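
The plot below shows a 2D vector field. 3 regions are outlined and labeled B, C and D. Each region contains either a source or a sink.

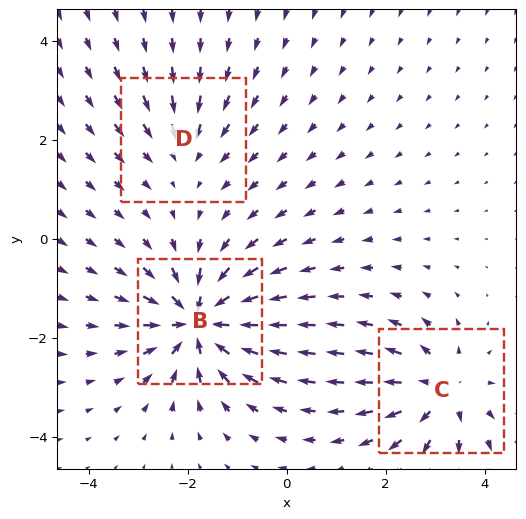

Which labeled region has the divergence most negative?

Divergence at each region's feature centre — B: about -5, C: about +4, D: about -2. Region B is most negative.

B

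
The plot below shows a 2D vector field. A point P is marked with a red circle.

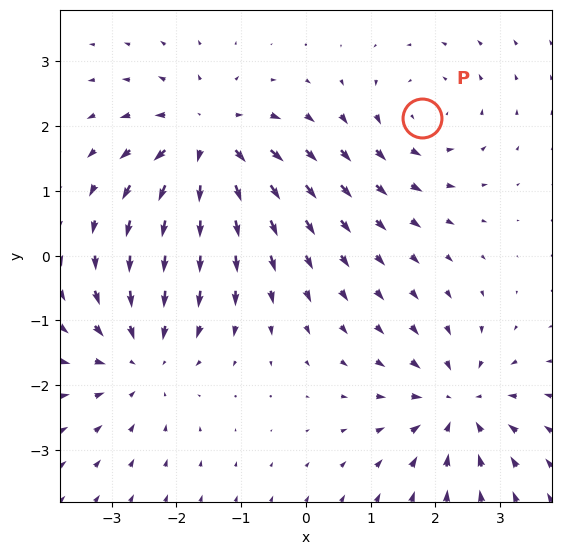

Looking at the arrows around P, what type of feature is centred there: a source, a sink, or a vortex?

At P (1.8, 2.1) the arrows circulate counterclockwise. Divergence ≈0, curl about +3 — near-zero divergence with nonzero curl is a vortex.

vortex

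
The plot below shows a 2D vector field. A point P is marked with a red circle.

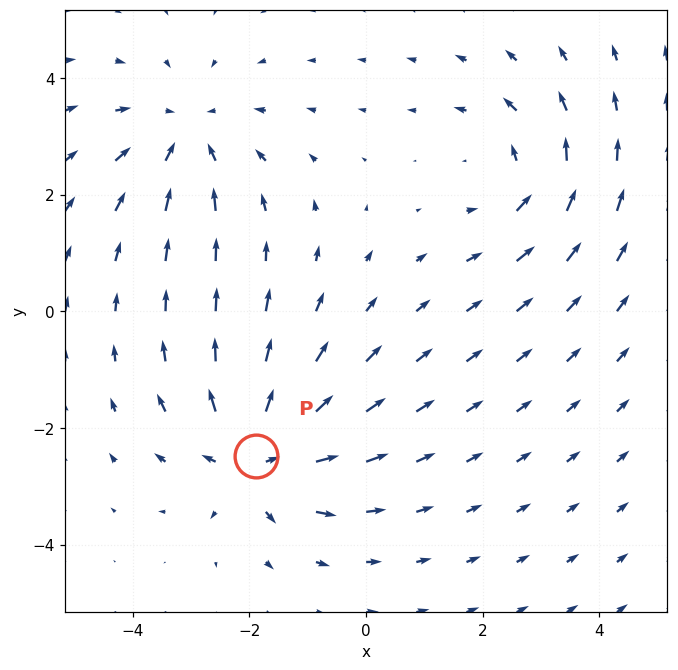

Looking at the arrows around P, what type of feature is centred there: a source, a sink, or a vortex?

source

At P (-1.9, -2.5) the arrows spread outward. Divergence about +6, curl ≈0 — positive divergence with near-zero curl is a source.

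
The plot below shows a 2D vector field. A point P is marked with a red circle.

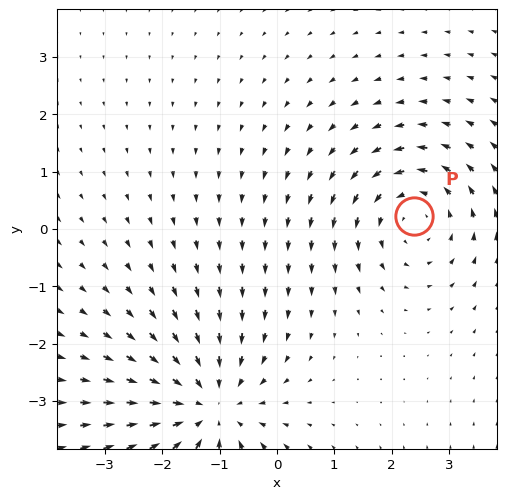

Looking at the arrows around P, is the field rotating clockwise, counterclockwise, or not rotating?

Near P at (2.4, 0.2) the arrows circulate counterclockwise. The curl (z-component) there is about +3; positive curl means counterclockwise rotation.

counterclockwise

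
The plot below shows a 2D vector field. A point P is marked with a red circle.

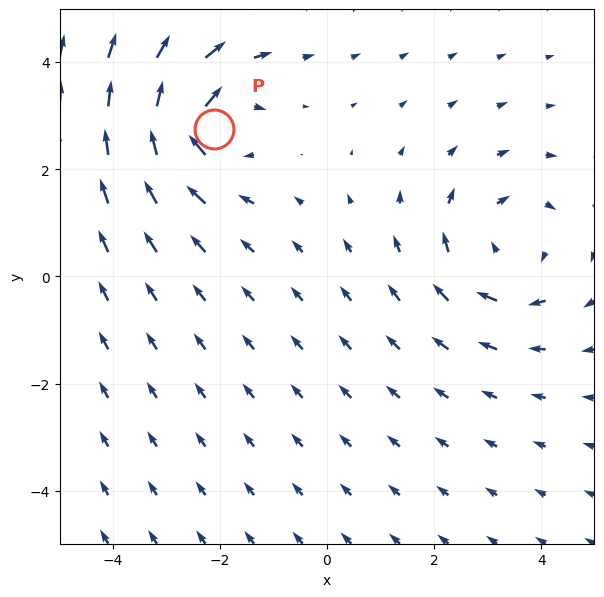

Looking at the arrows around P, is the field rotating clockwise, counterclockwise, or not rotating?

Near P at (-2.1, 2.8) the arrows circulate clockwise. The curl (z-component) there is about -6; negative curl means clockwise rotation.

clockwise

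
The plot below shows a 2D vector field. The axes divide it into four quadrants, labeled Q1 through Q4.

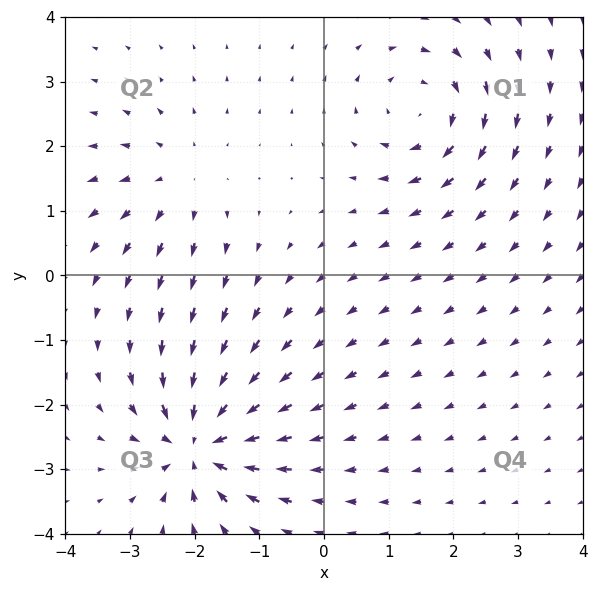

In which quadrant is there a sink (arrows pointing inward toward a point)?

The sink sits at approximately (-1.9, -2.6), which lies in quadrant Q3. The divergence there is about -7, negative as expected for a sink.

Q3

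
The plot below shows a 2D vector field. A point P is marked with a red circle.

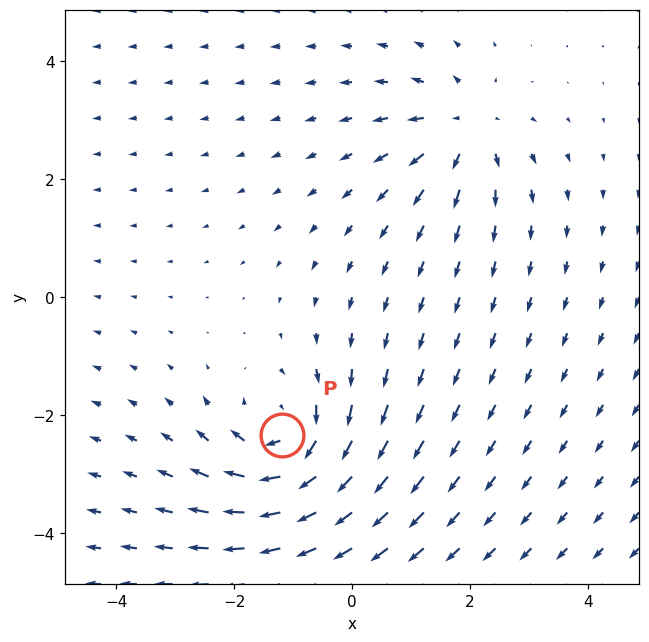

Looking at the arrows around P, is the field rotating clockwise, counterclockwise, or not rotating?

clockwise

Near P at (-1.2, -2.3) the arrows circulate clockwise. The curl (z-component) there is about -5; negative curl means clockwise rotation.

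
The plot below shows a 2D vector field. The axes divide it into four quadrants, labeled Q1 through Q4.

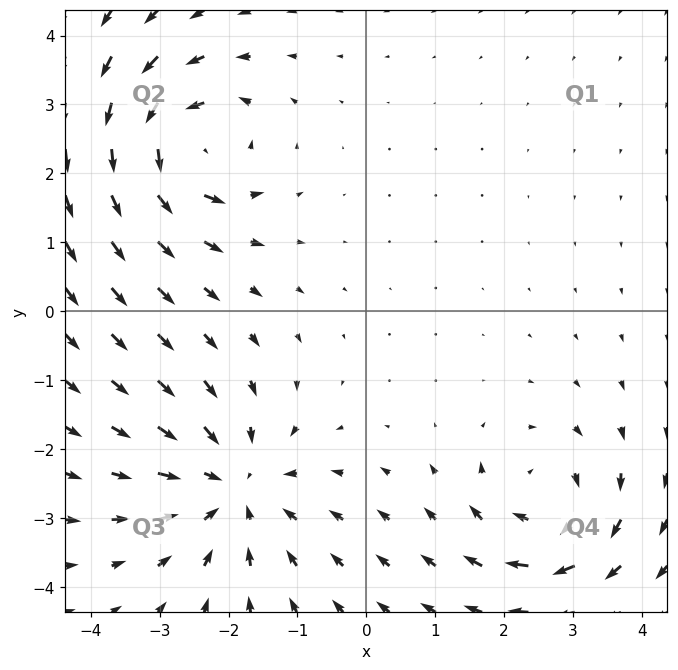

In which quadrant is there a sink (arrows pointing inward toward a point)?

The sink sits at approximately (-1.9, -2.6), which lies in quadrant Q3. The divergence there is about -4, negative as expected for a sink.

Q3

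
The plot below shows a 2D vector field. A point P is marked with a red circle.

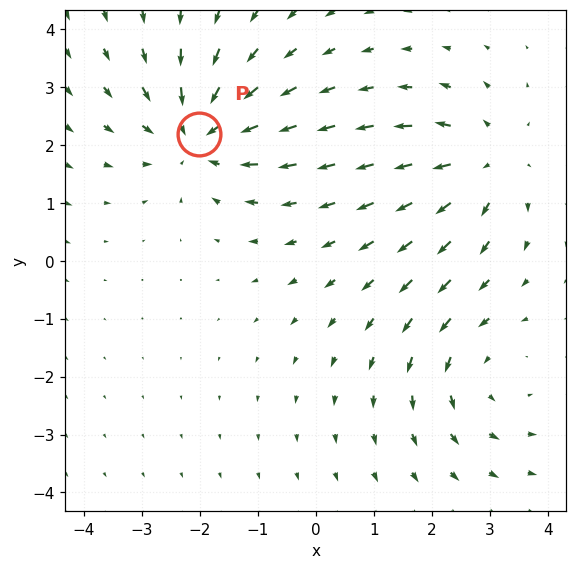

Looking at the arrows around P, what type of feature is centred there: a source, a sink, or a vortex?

At P (-2.0, 2.2) the arrows converge inward. Divergence about -5, curl ≈0 — negative divergence with near-zero curl is a sink.

sink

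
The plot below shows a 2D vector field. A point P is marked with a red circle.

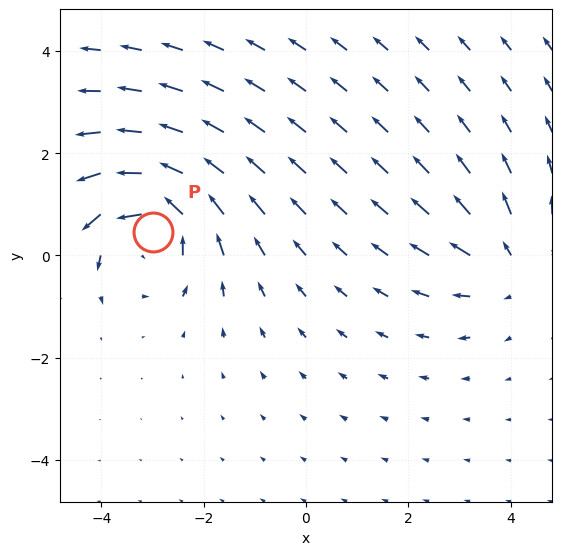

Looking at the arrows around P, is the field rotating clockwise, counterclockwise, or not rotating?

Near P at (-3.0, 0.5) the arrows circulate counterclockwise. The curl (z-component) there is about +4; positive curl means counterclockwise rotation.

counterclockwise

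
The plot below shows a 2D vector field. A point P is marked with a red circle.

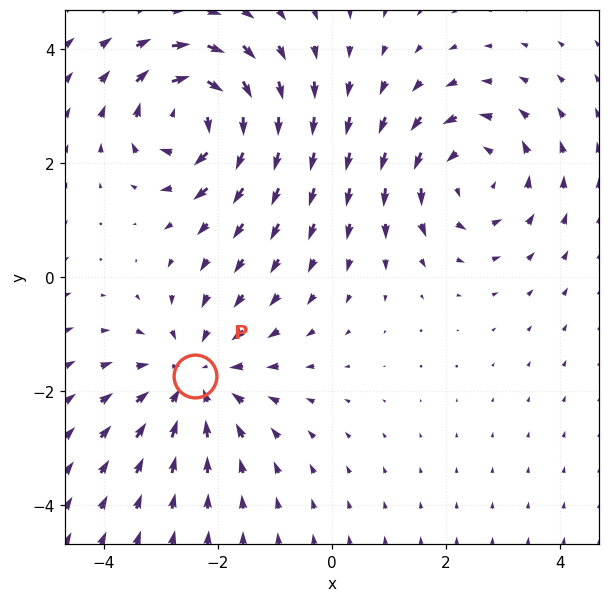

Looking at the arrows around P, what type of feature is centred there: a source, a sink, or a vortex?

At P (-2.4, -1.7) the arrows converge inward. Divergence about -3, curl ≈0 — negative divergence with near-zero curl is a sink.

sink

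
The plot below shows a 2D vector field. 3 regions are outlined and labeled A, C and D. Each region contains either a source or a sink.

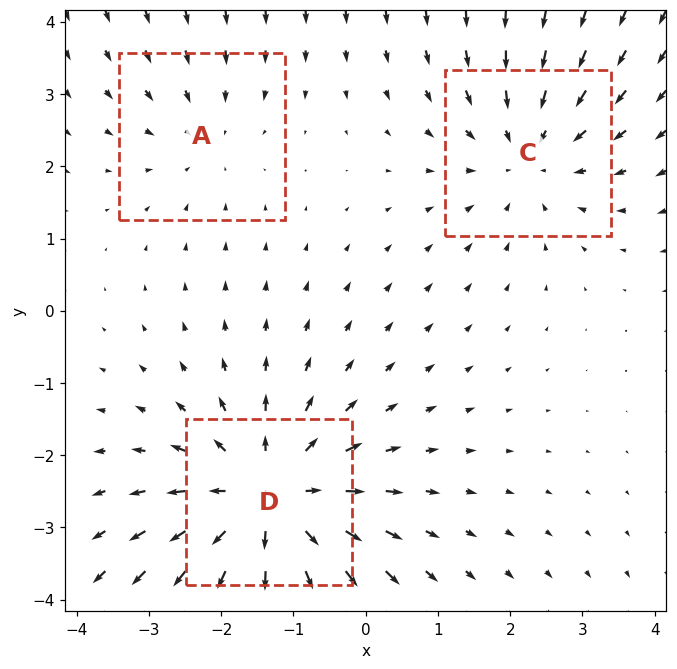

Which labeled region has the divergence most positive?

Divergence at each region's feature centre — A: about -2, C: about -3, D: about +4. Region D is most positive.

D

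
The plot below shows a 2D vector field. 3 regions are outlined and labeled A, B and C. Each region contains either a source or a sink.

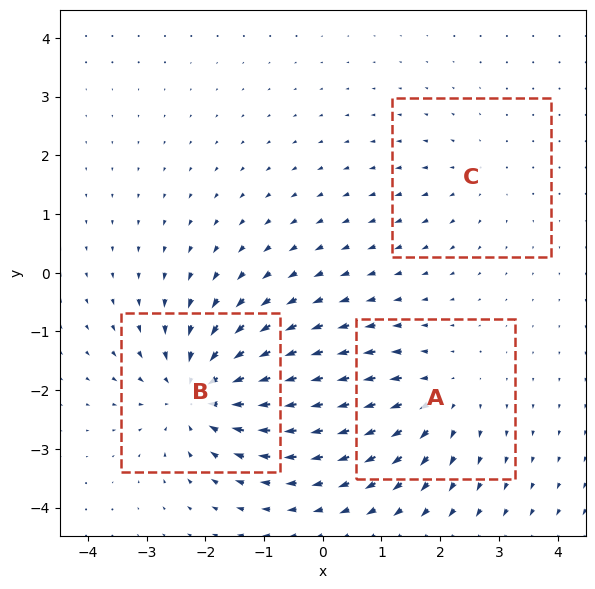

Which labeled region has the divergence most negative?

Divergence at each region's feature centre — A: about +3, B: about -5, C: about +2. Region B is most negative.

B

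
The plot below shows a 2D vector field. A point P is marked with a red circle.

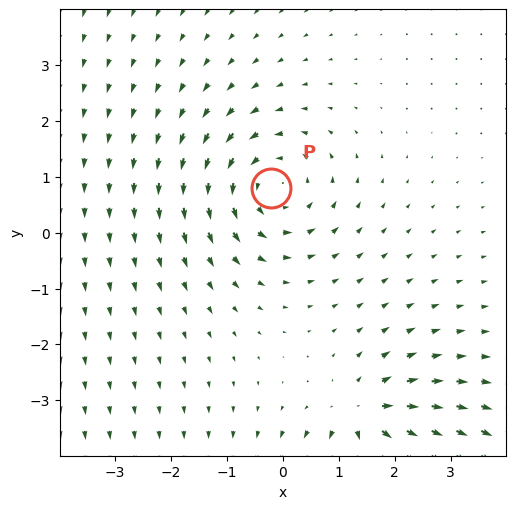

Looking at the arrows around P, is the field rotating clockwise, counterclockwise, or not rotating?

counterclockwise

Near P at (-0.2, 0.8) the arrows circulate counterclockwise. The curl (z-component) there is about +4; positive curl means counterclockwise rotation.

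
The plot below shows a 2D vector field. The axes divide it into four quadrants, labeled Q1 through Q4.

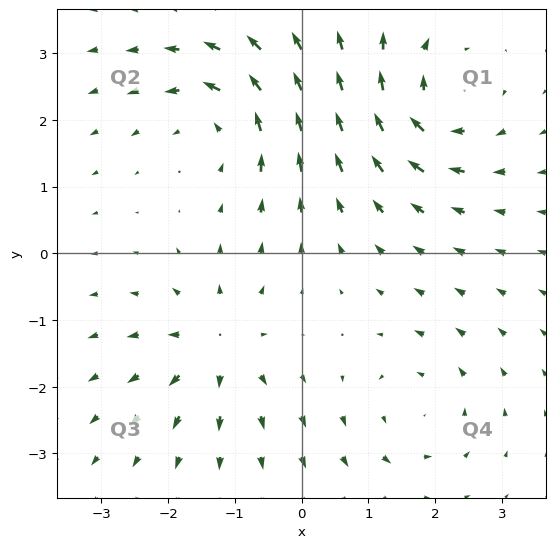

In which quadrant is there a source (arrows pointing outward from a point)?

Q3

The source sits at approximately (-1.3, -1.4), which lies in quadrant Q3. The divergence there is about +5, positive as expected for a source.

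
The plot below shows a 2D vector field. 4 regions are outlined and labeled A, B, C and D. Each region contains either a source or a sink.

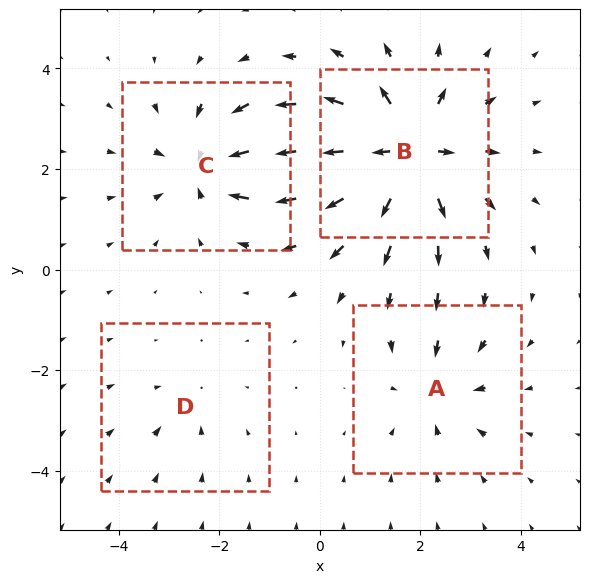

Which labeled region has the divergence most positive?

Divergence at each region's feature centre — A: about -4, B: about +7, C: about -5, D: about -2. Region B is most positive.

B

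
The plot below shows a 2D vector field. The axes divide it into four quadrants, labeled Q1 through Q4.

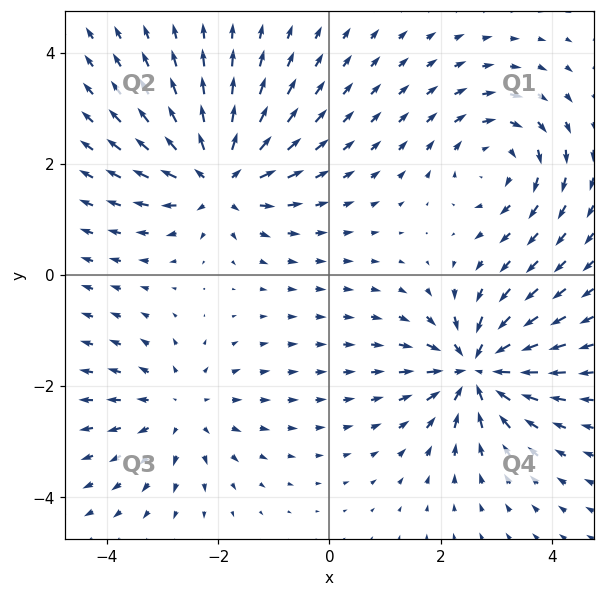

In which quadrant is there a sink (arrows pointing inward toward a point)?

The sink sits at approximately (2.6, -1.7), which lies in quadrant Q4. The divergence there is about -7, negative as expected for a sink.

Q4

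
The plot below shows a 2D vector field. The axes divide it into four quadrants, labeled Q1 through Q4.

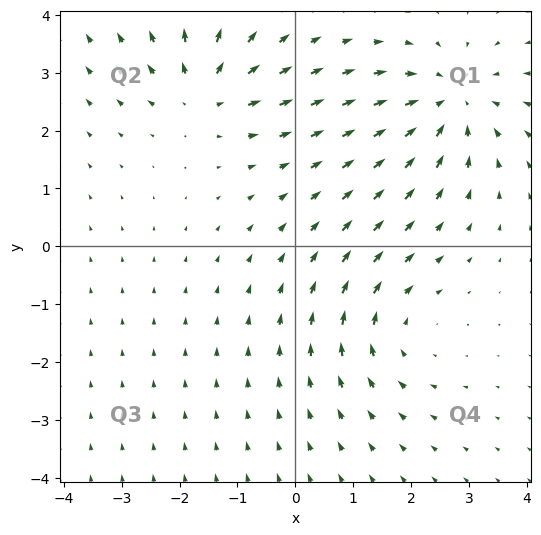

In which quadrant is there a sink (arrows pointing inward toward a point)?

Q1

The sink sits at approximately (2.7, 2.5), which lies in quadrant Q1. The divergence there is about -4, negative as expected for a sink.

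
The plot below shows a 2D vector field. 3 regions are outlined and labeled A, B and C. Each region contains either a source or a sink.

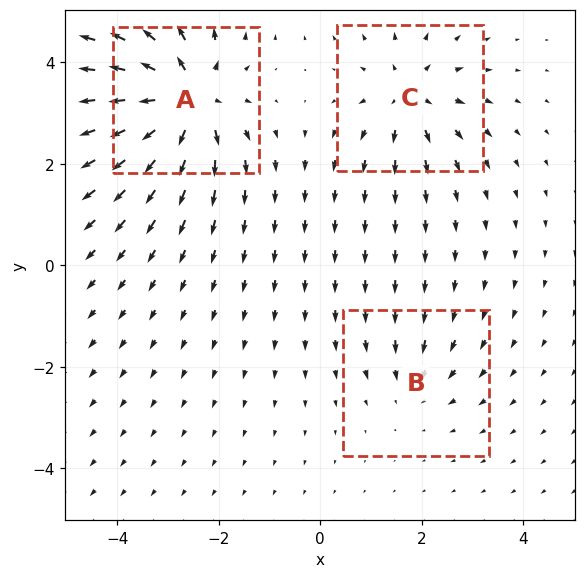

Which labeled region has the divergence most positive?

Divergence at each region's feature centre — A: about +6, B: about -2, C: about +4. Region A is most positive.

A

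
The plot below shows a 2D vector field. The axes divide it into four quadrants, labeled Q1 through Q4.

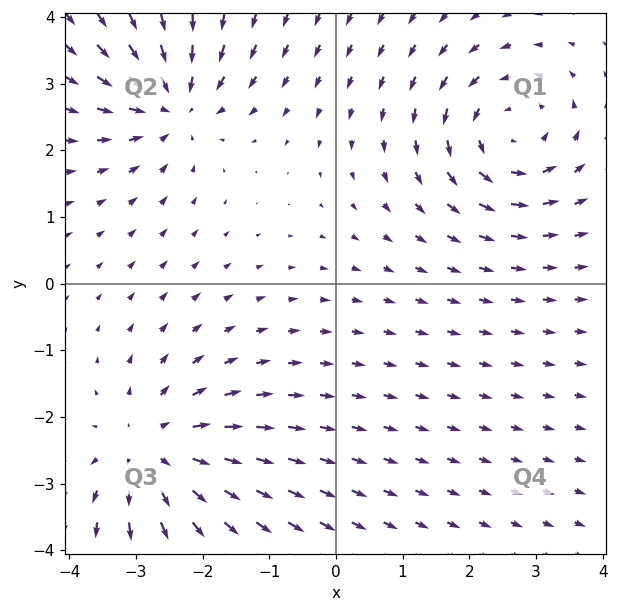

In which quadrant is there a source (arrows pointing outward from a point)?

The source sits at approximately (-2.7, -2.5), which lies in quadrant Q3. The divergence there is about +4, positive as expected for a source.

Q3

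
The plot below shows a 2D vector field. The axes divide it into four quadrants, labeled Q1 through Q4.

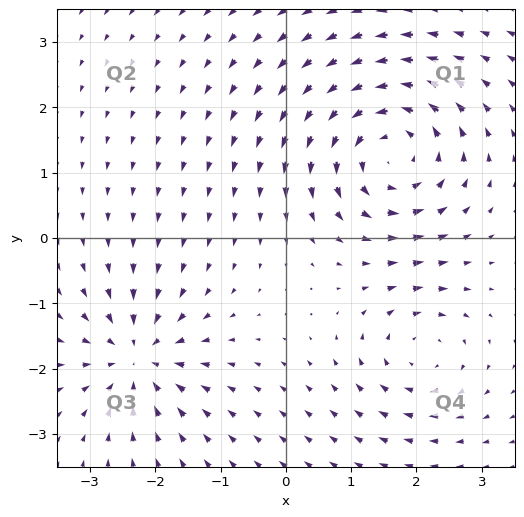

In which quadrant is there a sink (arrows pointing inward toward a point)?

The sink sits at approximately (-2.3, -1.8), which lies in quadrant Q3. The divergence there is about -4, negative as expected for a sink.

Q3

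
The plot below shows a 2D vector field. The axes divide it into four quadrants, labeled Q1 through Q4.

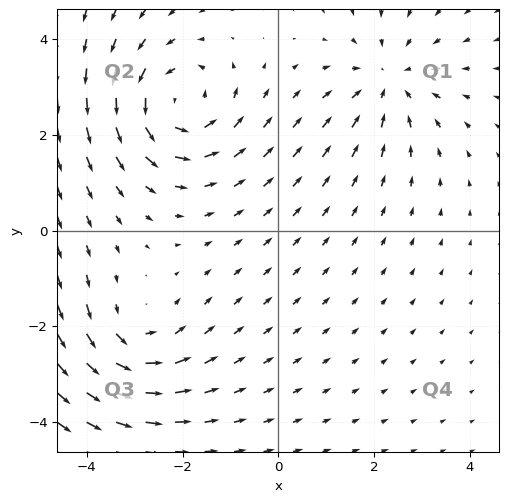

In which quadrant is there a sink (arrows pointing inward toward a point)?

Q1

The sink sits at approximately (2.3, 3.1), which lies in quadrant Q1. The divergence there is about -3, negative as expected for a sink.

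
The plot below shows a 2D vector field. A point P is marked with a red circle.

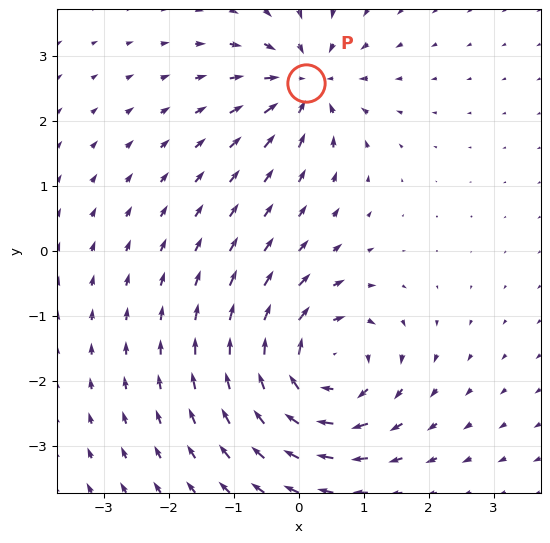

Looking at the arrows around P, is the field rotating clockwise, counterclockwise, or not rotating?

not rotating

Near P at (0.1, 2.6) the arrows show no circulation. The curl there is ≈0.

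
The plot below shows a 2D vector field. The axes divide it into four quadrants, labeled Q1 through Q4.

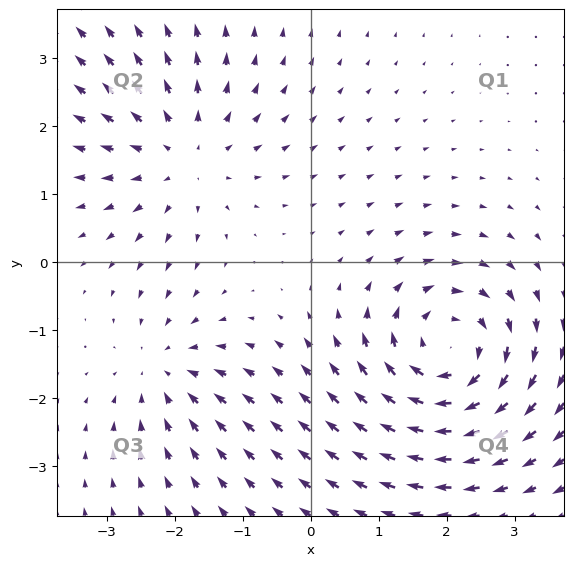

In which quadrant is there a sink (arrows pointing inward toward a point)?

Q3

The sink sits at approximately (-2.1, -1.6), which lies in quadrant Q3. The divergence there is about -3, negative as expected for a sink.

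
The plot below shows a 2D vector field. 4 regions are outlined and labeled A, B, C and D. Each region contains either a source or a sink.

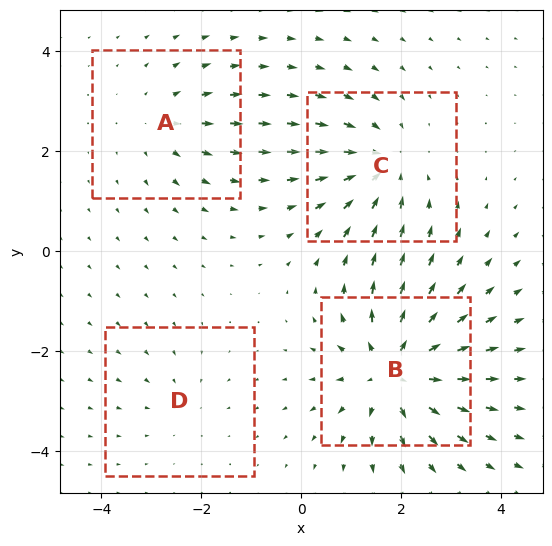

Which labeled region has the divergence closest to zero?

D

Divergence at each region's feature centre — A: about +3, B: about +6, C: about -4, D: about -2. Region D is closest to zero.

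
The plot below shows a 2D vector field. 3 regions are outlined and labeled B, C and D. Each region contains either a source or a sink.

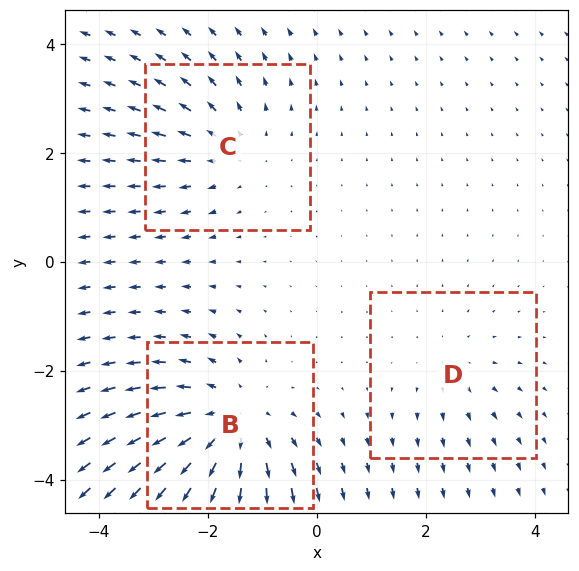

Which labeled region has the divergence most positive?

Divergence at each region's feature centre — B: about +5, C: about +3, D: about +2. Region B is most positive.

B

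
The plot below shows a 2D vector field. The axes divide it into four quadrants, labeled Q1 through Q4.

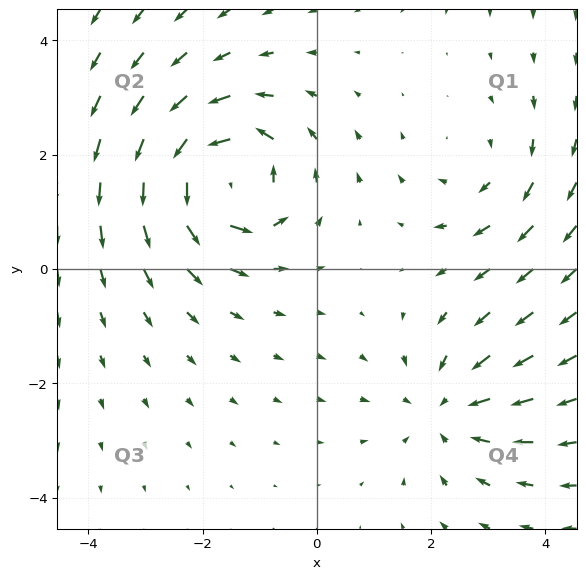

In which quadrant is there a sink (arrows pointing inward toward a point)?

The sink sits at approximately (2.3, -2.5), which lies in quadrant Q4. The divergence there is about -3, negative as expected for a sink.

Q4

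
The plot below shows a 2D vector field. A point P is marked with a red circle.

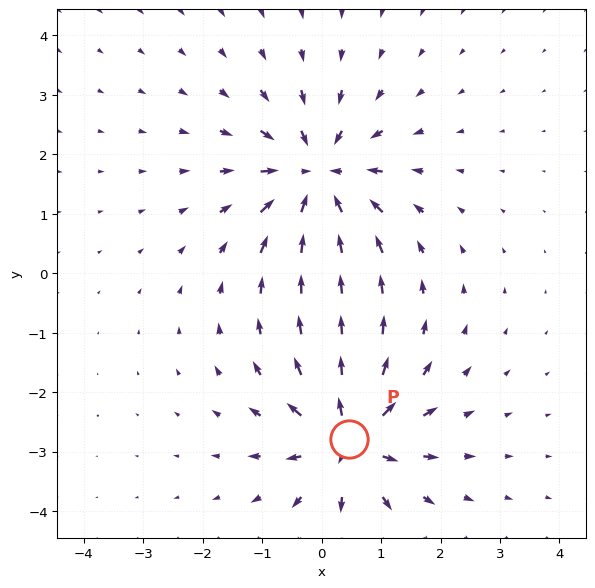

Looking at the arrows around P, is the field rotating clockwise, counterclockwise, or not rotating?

not rotating

Near P at (0.5, -2.8) the arrows show no circulation. The curl there is ≈0.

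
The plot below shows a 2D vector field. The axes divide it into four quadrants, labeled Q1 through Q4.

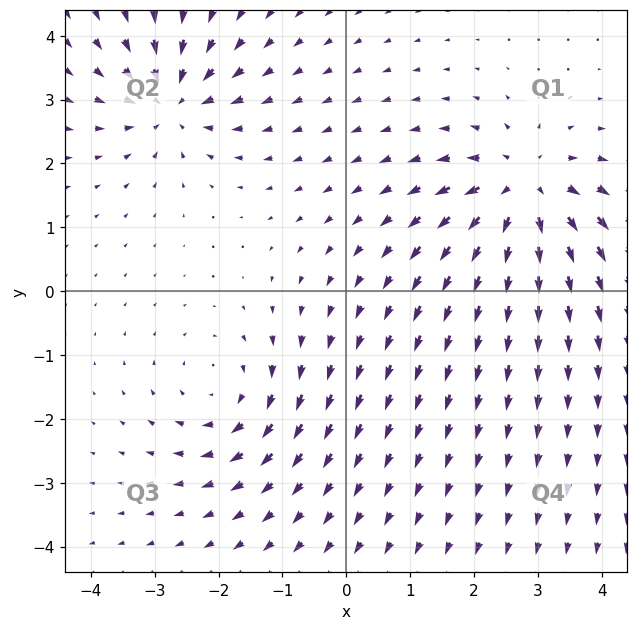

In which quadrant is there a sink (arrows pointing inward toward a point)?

The sink sits at approximately (-2.7, 3.0), which lies in quadrant Q2. The divergence there is about -4, negative as expected for a sink.

Q2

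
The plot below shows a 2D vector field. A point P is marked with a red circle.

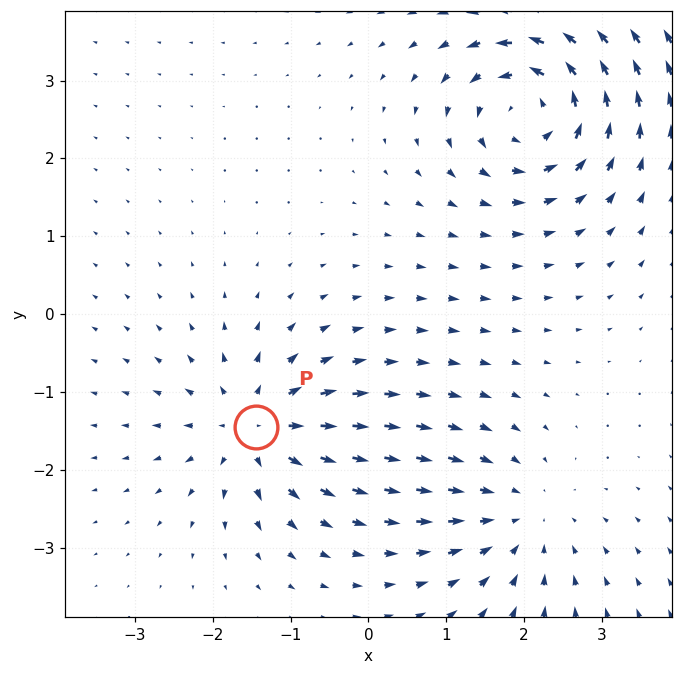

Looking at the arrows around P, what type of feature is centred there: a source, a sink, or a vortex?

At P (-1.4, -1.5) the arrows spread outward. Divergence about +6, curl ≈0 — positive divergence with near-zero curl is a source.

source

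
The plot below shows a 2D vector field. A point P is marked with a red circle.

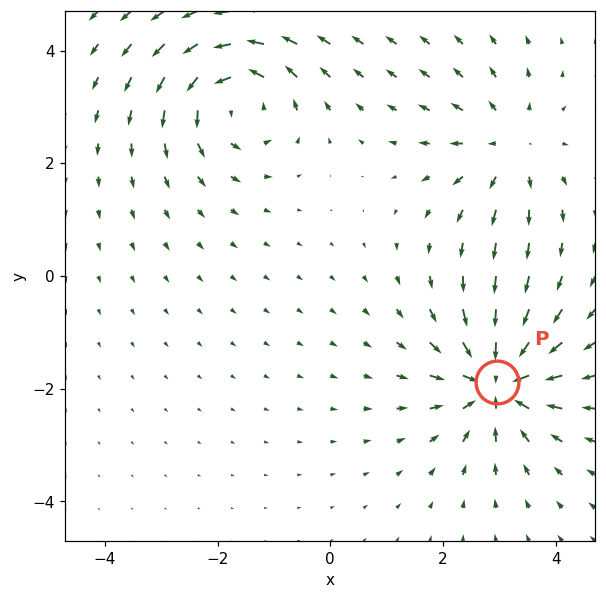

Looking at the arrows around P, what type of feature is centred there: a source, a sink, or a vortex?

sink

At P (3.0, -1.9) the arrows converge inward. Divergence about -6, curl ≈0 — negative divergence with near-zero curl is a sink.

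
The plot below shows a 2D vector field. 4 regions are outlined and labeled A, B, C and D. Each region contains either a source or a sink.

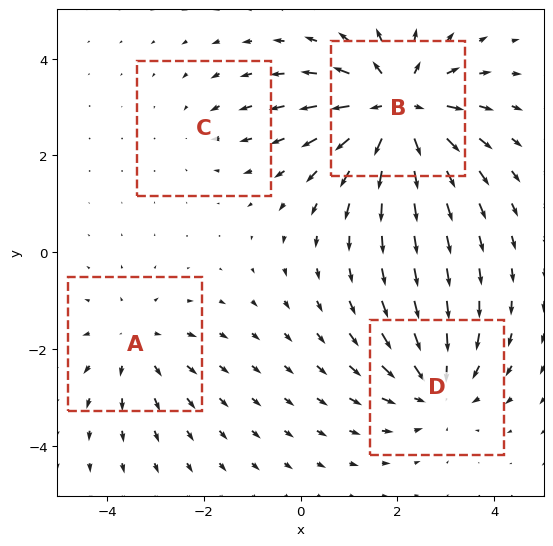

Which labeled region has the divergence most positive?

Divergence at each region's feature centre — A: about +3, B: about +7, C: about -2, D: about -4. Region B is most positive.

B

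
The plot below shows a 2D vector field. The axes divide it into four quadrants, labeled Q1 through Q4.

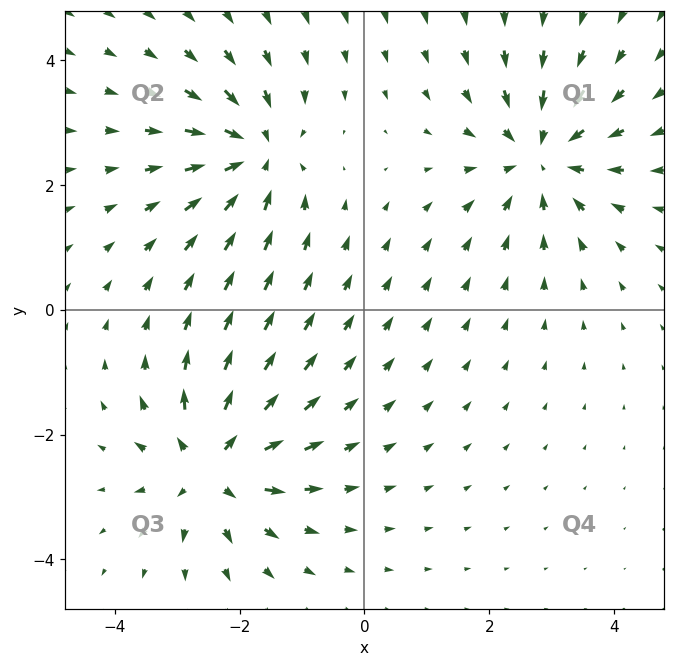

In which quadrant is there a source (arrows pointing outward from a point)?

The source sits at approximately (-2.4, -2.5), which lies in quadrant Q3. The divergence there is about +6, positive as expected for a source.

Q3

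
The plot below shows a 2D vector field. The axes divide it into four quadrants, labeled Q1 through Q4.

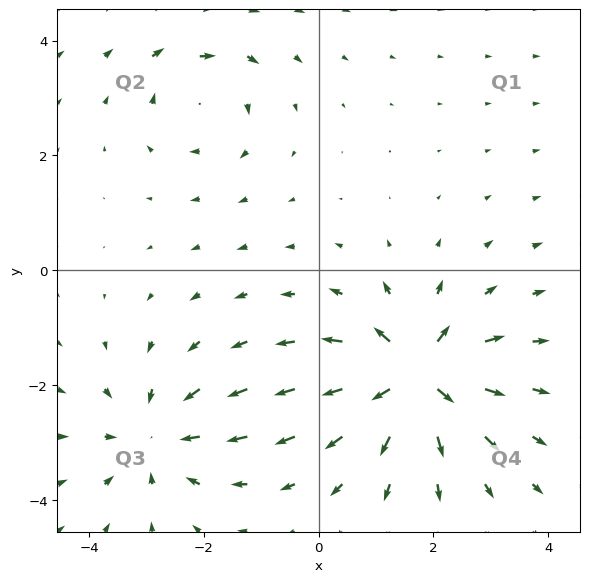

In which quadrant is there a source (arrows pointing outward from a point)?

The source sits at approximately (1.7, -1.8), which lies in quadrant Q4. The divergence there is about +7, positive as expected for a source.

Q4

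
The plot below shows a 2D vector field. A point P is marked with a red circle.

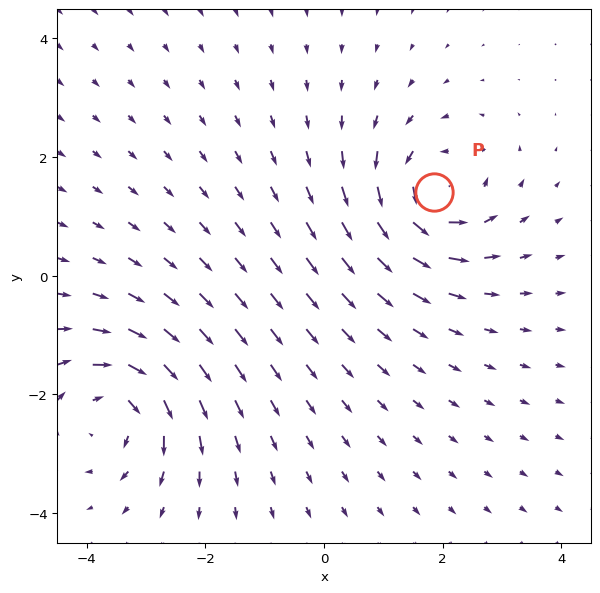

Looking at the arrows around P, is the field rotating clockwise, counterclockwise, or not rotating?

counterclockwise

Near P at (1.9, 1.4) the arrows circulate counterclockwise. The curl (z-component) there is about +5; positive curl means counterclockwise rotation.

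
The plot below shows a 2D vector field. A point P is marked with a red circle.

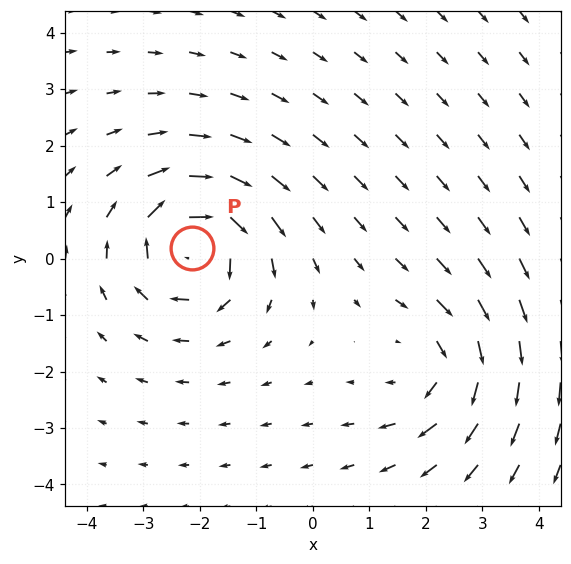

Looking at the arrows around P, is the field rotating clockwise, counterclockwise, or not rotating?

clockwise

Near P at (-2.1, 0.2) the arrows circulate clockwise. The curl (z-component) there is about -4; negative curl means clockwise rotation.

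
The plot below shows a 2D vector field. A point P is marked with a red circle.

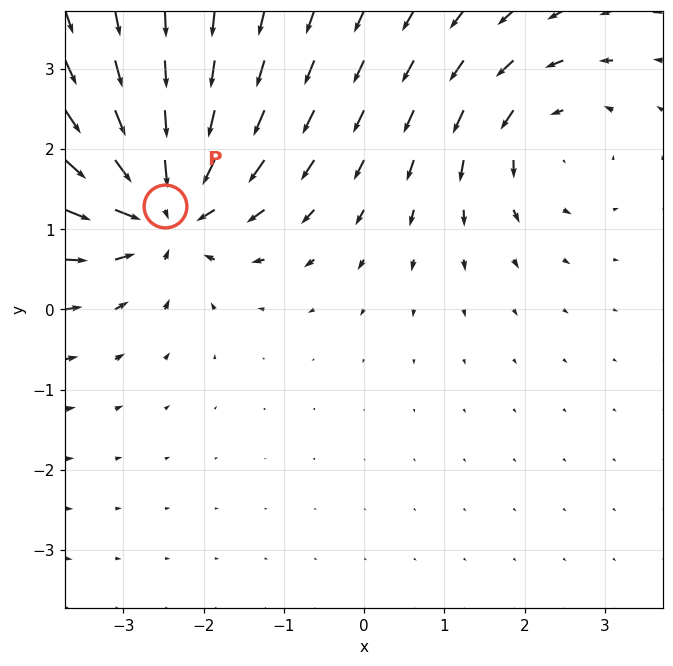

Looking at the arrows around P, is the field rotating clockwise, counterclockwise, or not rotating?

not rotating

Near P at (-2.5, 1.3) the arrows show no circulation. The curl there is ≈0.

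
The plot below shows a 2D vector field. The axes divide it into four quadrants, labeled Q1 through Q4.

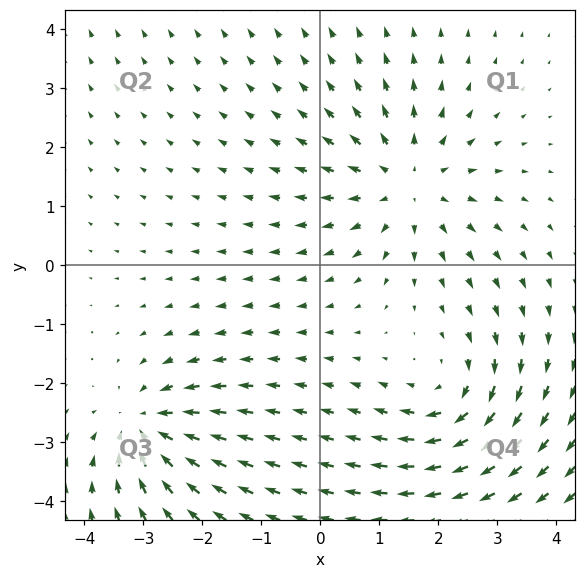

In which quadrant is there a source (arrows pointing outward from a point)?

The source sits at approximately (1.5, 1.4), which lies in quadrant Q1. The divergence there is about +4, positive as expected for a source.

Q1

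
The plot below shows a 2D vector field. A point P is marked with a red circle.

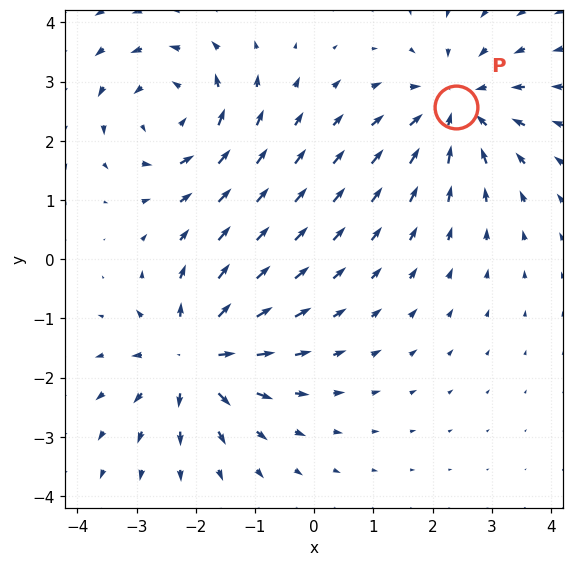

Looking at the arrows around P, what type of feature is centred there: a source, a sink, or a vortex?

sink

At P (2.4, 2.6) the arrows converge inward. Divergence about -5, curl ≈0 — negative divergence with near-zero curl is a sink.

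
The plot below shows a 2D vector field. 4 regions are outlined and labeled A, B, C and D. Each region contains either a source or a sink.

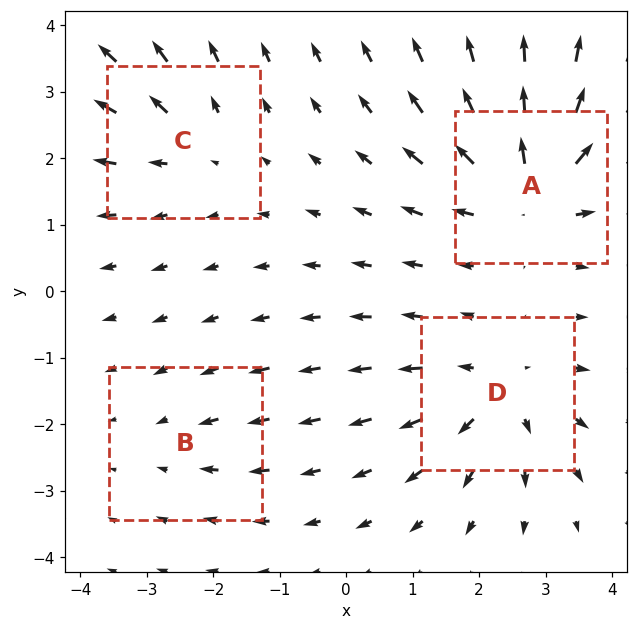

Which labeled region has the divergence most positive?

A

Divergence at each region's feature centre — A: about +7, B: about -2, C: about +3, D: about +5. Region A is most positive.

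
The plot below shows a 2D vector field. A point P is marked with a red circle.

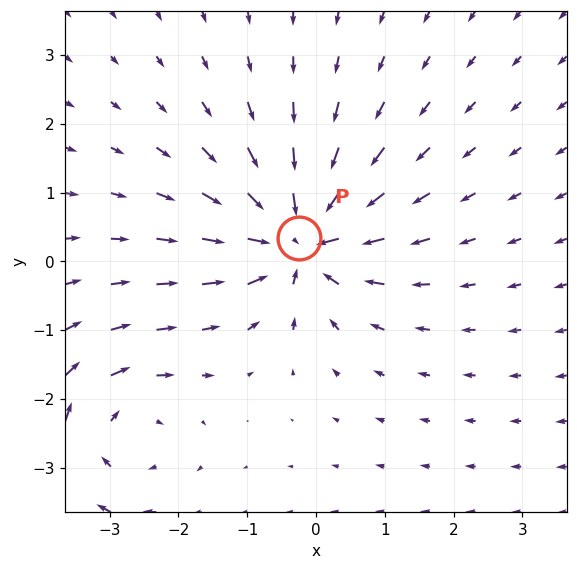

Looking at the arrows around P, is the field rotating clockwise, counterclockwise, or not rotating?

Near P at (-0.2, 0.3) the arrows show no circulation. The curl there is ≈0.

not rotating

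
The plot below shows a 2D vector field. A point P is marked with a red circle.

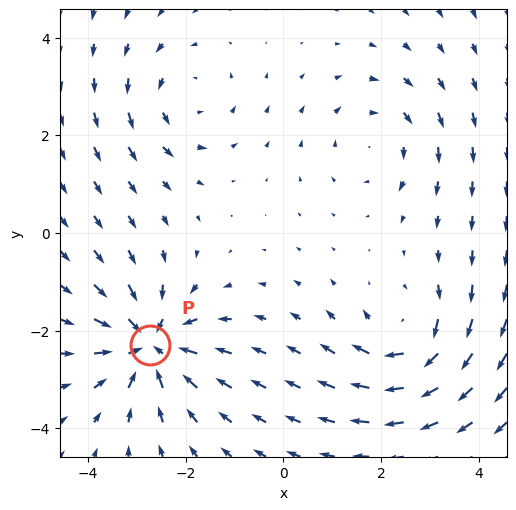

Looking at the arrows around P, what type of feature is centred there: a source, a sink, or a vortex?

sink

At P (-2.7, -2.3) the arrows converge inward. Divergence about -6, curl ≈0 — negative divergence with near-zero curl is a sink.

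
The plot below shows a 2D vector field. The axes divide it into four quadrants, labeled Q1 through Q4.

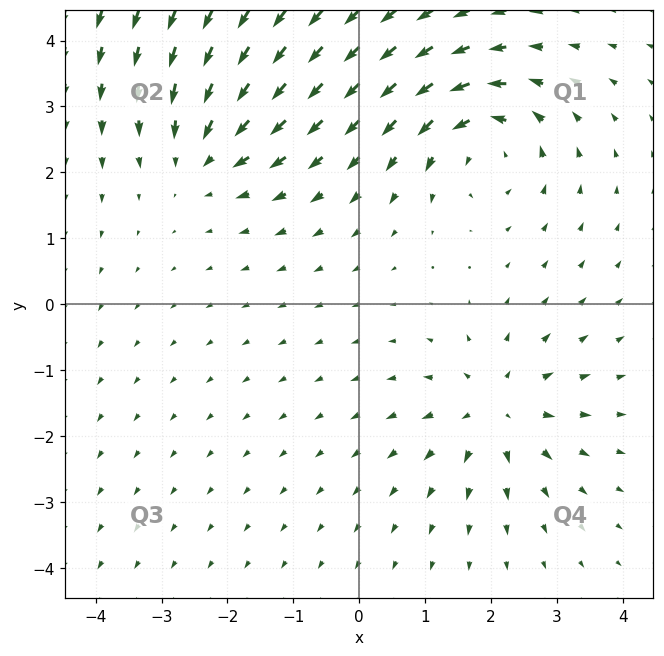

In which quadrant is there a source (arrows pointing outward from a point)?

Q4

The source sits at approximately (2.1, -1.6), which lies in quadrant Q4. The divergence there is about +4, positive as expected for a source.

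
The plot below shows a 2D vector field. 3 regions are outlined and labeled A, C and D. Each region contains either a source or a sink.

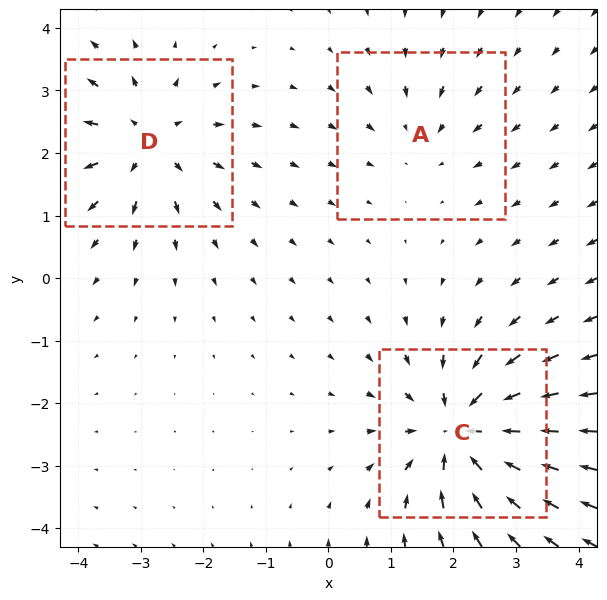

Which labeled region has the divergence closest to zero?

A

Divergence at each region's feature centre — A: about -2, C: about -5, D: about +4. Region A is closest to zero.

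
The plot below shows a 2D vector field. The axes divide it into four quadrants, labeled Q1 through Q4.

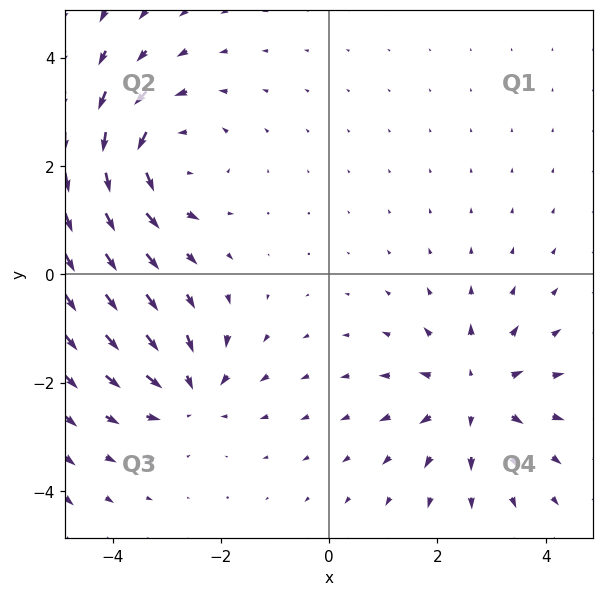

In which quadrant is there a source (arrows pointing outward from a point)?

The source sits at approximately (2.7, -2.2), which lies in quadrant Q4. The divergence there is about +3, positive as expected for a source.

Q4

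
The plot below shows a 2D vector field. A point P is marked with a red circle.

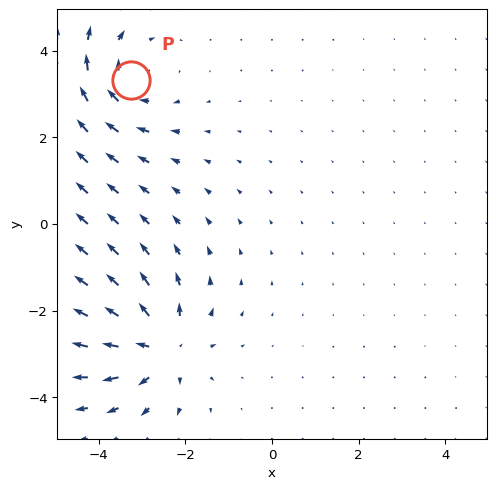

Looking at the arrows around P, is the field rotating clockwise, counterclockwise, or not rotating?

clockwise

Near P at (-3.3, 3.3) the arrows circulate clockwise. The curl (z-component) there is about -3; negative curl means clockwise rotation.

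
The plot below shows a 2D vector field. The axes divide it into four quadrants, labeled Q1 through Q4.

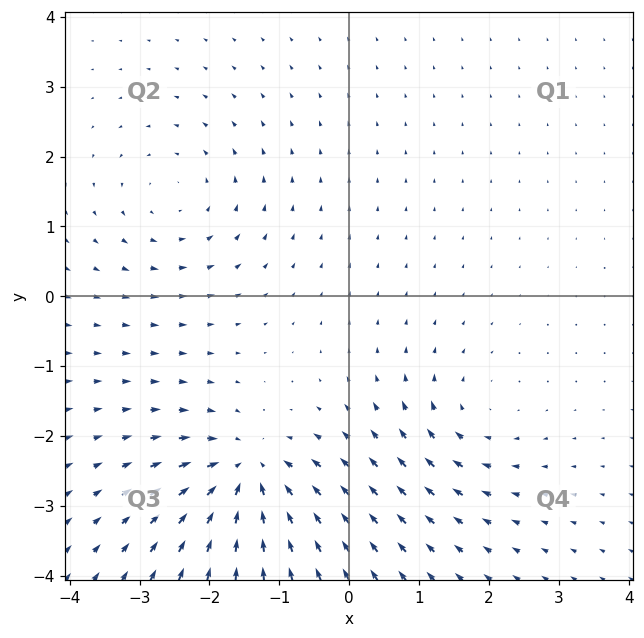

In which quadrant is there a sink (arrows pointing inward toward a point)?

The sink sits at approximately (-1.5, -2.6), which lies in quadrant Q3. The divergence there is about -7, negative as expected for a sink.

Q3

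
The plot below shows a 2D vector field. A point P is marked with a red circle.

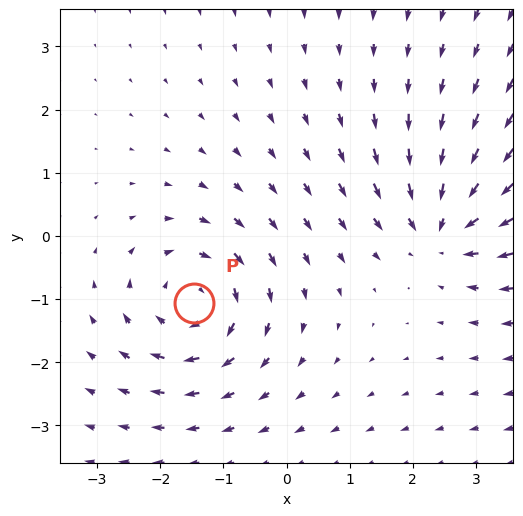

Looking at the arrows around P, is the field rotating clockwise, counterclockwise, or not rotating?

clockwise

Near P at (-1.5, -1.1) the arrows circulate clockwise. The curl (z-component) there is about -5; negative curl means clockwise rotation.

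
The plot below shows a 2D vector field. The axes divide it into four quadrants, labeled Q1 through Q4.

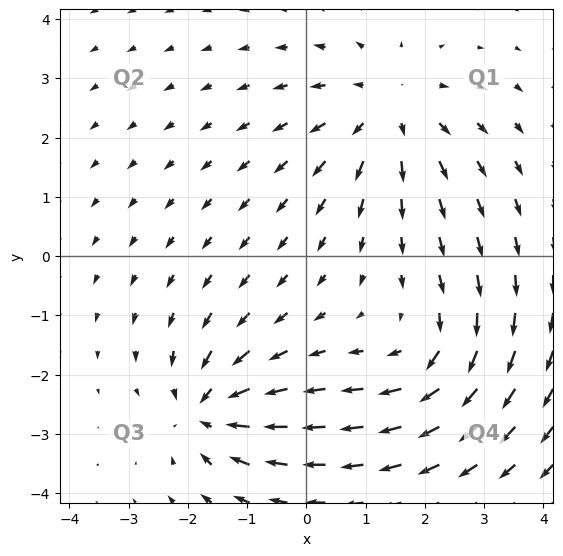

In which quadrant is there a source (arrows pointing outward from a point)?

Q1

The source sits at approximately (1.4, 2.5), which lies in quadrant Q1. The divergence there is about +3, positive as expected for a source.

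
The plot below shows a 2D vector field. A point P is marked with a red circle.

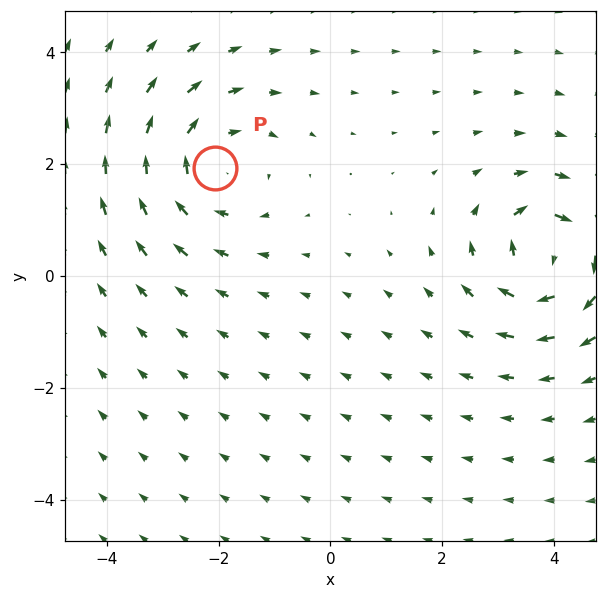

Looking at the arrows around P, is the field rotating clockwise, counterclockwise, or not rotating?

clockwise

Near P at (-2.1, 1.9) the arrows circulate clockwise. The curl (z-component) there is about -4; negative curl means clockwise rotation.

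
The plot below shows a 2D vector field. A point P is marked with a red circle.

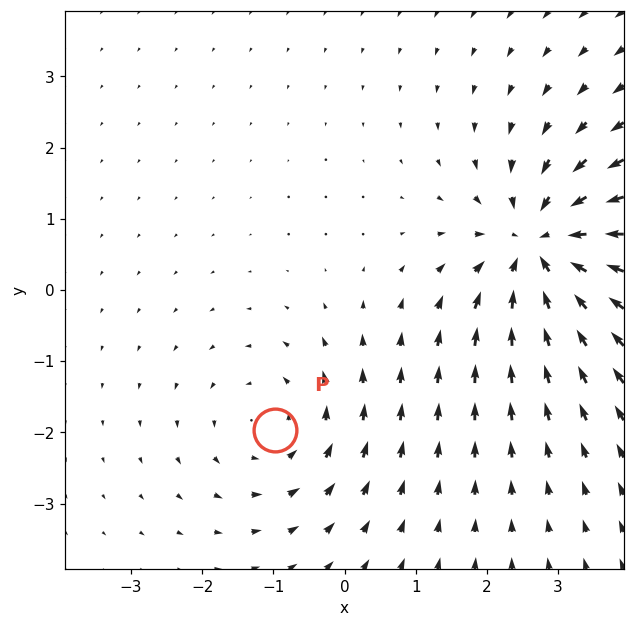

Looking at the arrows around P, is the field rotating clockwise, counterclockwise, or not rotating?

counterclockwise

Near P at (-1.0, -2.0) the arrows circulate counterclockwise. The curl (z-component) there is about +2; positive curl means counterclockwise rotation.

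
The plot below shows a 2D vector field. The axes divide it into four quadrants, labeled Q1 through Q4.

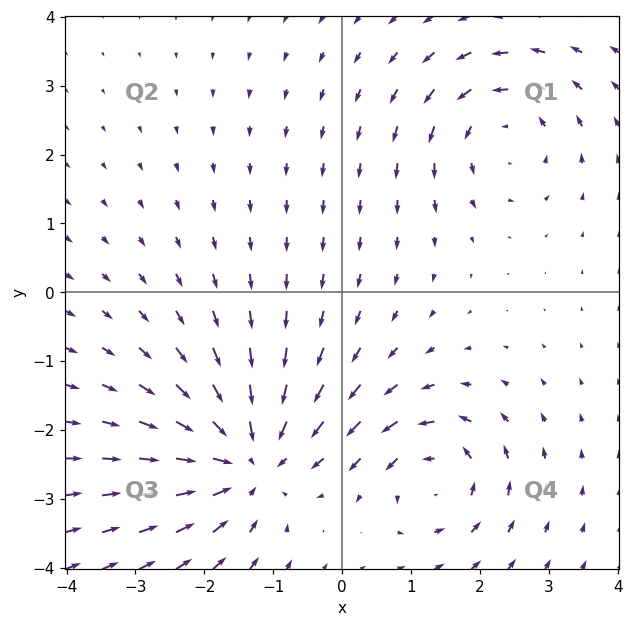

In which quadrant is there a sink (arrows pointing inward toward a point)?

The sink sits at approximately (-1.4, -2.4), which lies in quadrant Q3. The divergence there is about -5, negative as expected for a sink.

Q3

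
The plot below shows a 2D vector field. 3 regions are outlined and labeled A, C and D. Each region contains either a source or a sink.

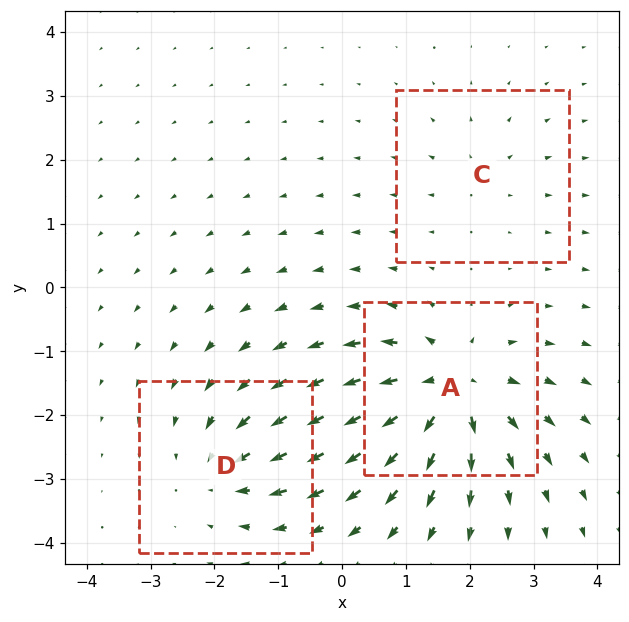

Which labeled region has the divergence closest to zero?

C

Divergence at each region's feature centre — A: about +6, C: about +2, D: about -4. Region C is closest to zero.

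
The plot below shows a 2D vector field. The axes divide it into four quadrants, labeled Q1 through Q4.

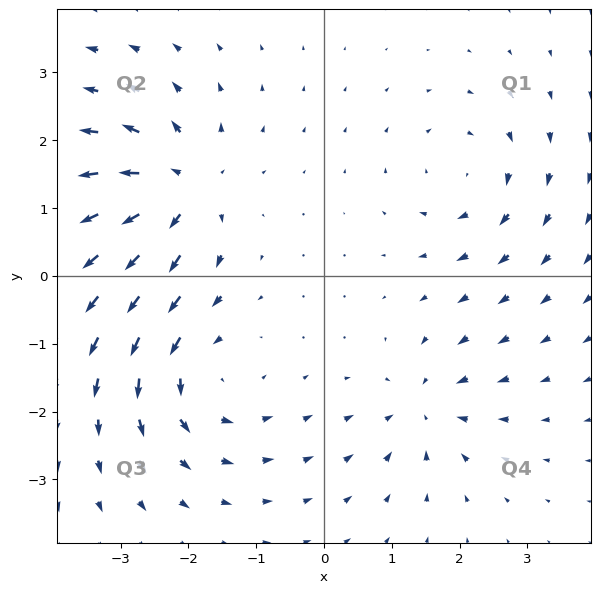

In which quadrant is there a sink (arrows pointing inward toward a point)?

The sink sits at approximately (1.5, -1.9), which lies in quadrant Q4. The divergence there is about -4, negative as expected for a sink.

Q4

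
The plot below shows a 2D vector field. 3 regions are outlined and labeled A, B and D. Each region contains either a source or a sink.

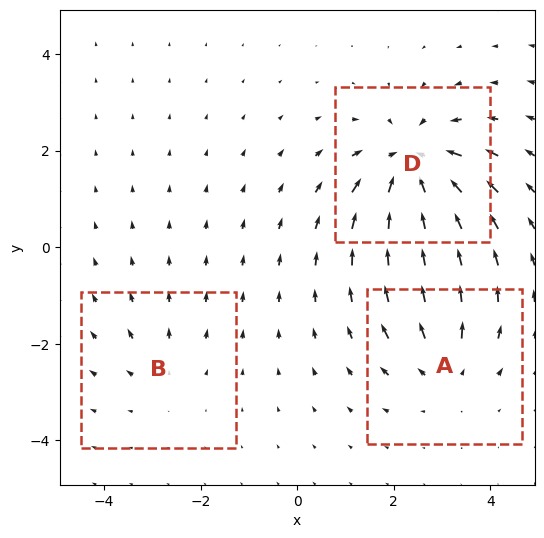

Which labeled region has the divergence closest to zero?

B

Divergence at each region's feature centre — A: about +3, B: about +2, D: about -5. Region B is closest to zero.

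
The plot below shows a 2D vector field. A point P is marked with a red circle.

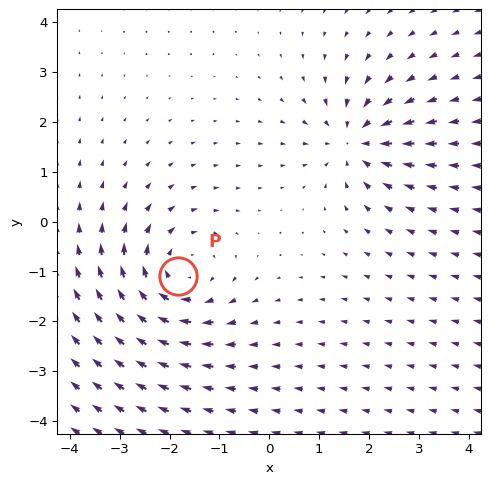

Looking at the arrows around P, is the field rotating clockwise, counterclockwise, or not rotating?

clockwise

Near P at (-1.8, -1.1) the arrows circulate clockwise. The curl (z-component) there is about -3; negative curl means clockwise rotation.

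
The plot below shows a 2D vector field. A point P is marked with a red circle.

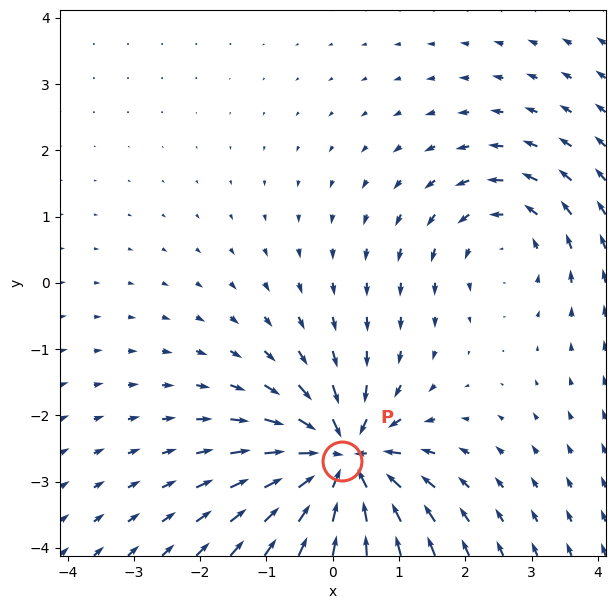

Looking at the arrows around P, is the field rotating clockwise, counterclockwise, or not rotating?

not rotating

Near P at (0.1, -2.7) the arrows show no circulation. The curl there is ≈0.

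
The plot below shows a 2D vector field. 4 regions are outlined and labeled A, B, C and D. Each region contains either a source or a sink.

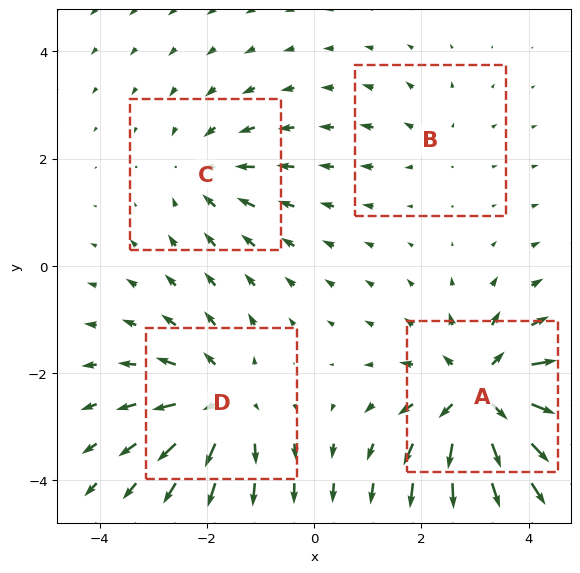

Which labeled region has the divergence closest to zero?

Divergence at each region's feature centre — A: about +7, B: about +2, C: about -3, D: about +5. Region B is closest to zero.

B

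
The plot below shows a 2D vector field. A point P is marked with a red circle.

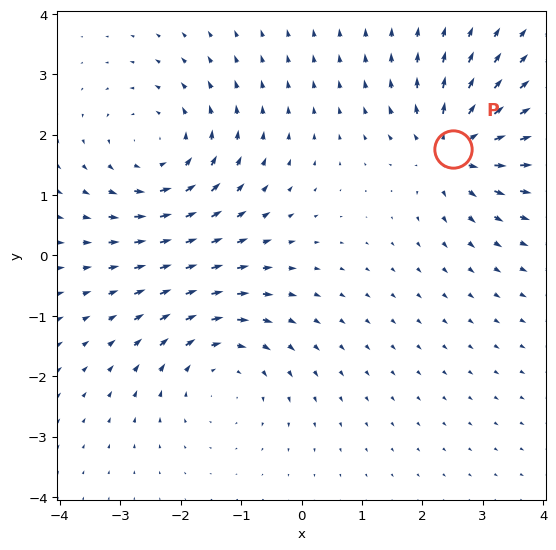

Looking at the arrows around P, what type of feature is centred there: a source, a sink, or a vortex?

source

At P (2.5, 1.8) the arrows spread outward. Divergence about +5, curl ≈0 — positive divergence with near-zero curl is a source.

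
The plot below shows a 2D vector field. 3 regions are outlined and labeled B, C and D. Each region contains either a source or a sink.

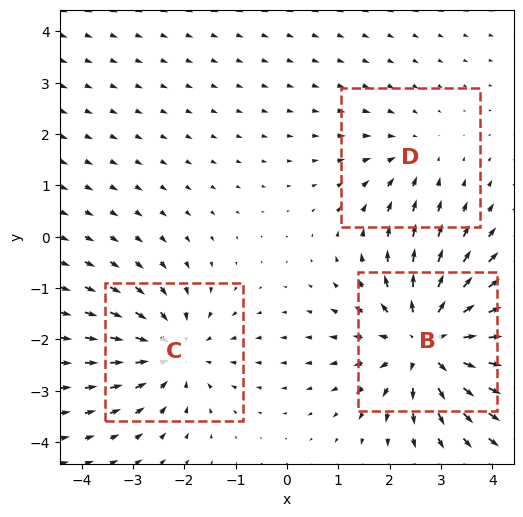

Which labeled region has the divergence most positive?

B

Divergence at each region's feature centre — B: about +5, C: about -3, D: about -2. Region B is most positive.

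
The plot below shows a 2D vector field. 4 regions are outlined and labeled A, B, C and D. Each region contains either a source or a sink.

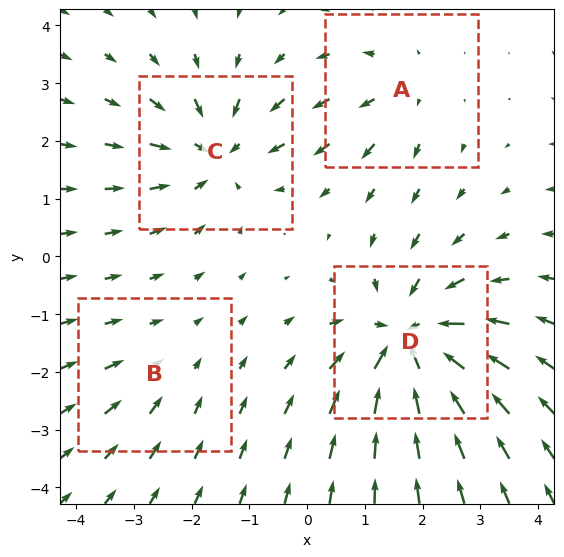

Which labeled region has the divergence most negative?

D

Divergence at each region's feature centre — A: about +3, B: about -2, C: about -5, D: about -7. Region D is most negative.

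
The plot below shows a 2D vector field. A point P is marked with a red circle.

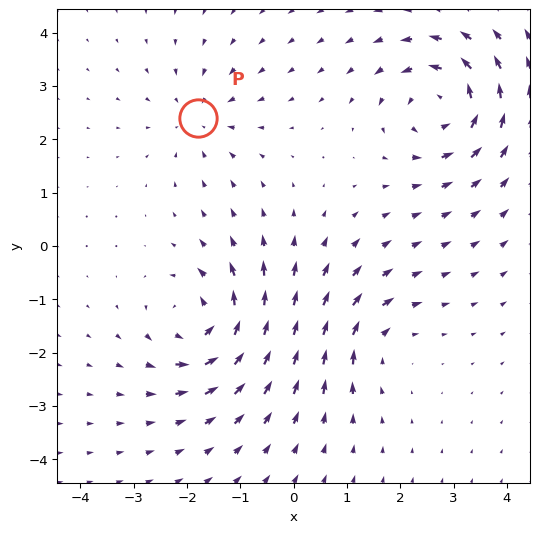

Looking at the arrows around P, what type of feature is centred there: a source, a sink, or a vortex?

At P (-1.8, 2.4) the arrows converge inward. Divergence about -3, curl ≈0 — negative divergence with near-zero curl is a sink.

sink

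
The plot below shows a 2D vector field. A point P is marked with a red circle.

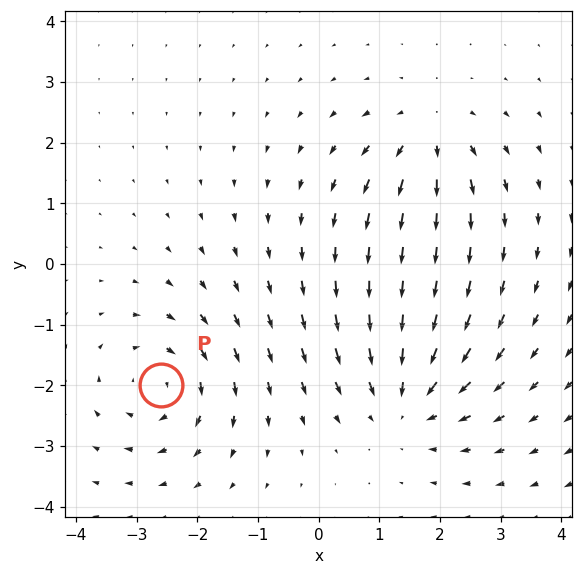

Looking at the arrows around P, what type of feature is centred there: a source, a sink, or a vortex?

vortex

At P (-2.6, -2.0) the arrows circulate clockwise. Divergence ≈0, curl about -5 — near-zero divergence with nonzero curl is a vortex.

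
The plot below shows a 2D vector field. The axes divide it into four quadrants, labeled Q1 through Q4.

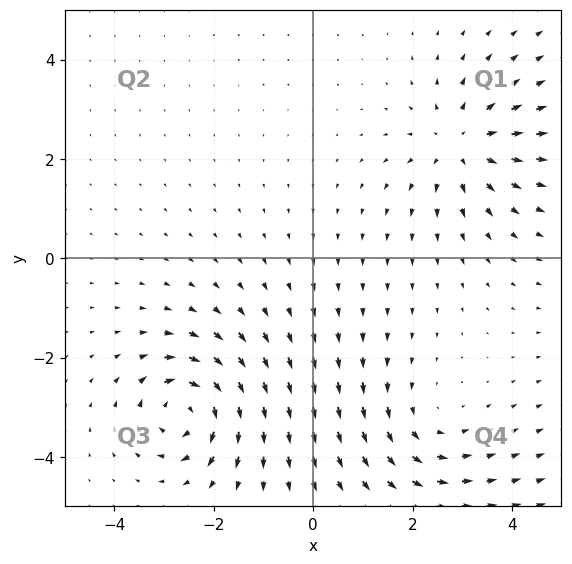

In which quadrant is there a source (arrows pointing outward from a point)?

Q1

The source sits at approximately (3.0, 2.3), which lies in quadrant Q1. The divergence there is about +4, positive as expected for a source.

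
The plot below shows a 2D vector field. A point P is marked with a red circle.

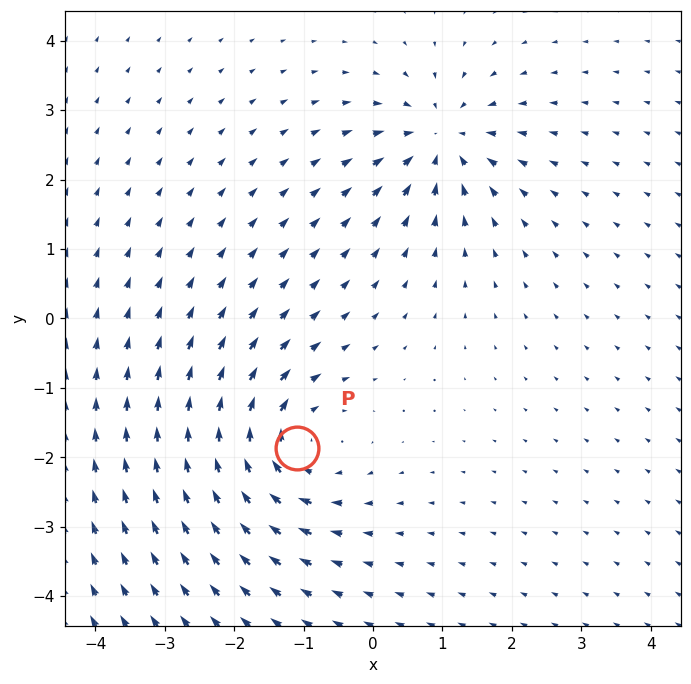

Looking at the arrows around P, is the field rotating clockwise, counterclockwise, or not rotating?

Near P at (-1.1, -1.9) the arrows circulate clockwise. The curl (z-component) there is about -5; negative curl means clockwise rotation.

clockwise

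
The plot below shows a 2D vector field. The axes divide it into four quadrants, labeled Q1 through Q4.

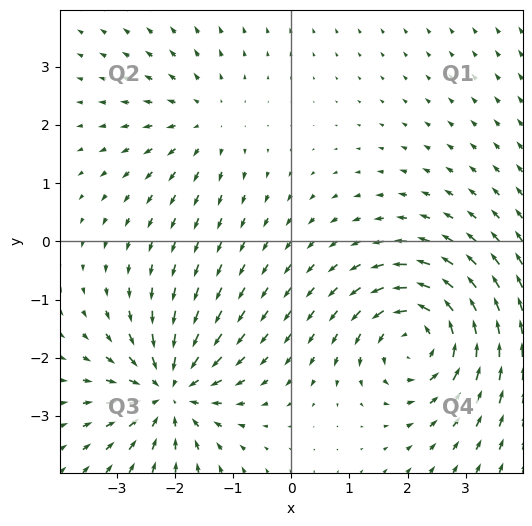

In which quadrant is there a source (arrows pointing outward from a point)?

The source sits at approximately (-1.5, 2.0), which lies in quadrant Q2. The divergence there is about +3, positive as expected for a source.

Q2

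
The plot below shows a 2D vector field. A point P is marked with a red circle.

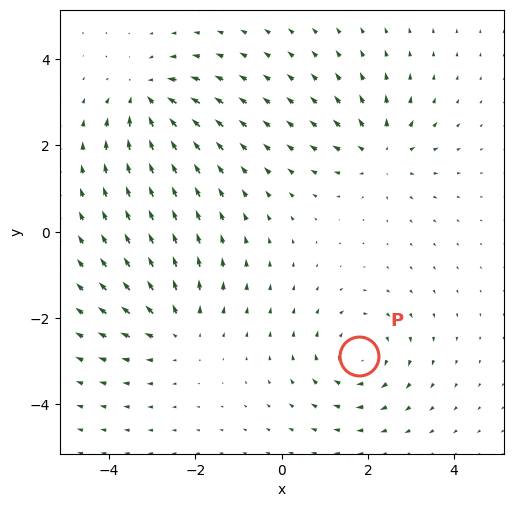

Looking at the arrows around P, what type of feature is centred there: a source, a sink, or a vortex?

vortex

At P (1.8, -2.9) the arrows circulate clockwise. Divergence ≈0, curl about -4 — near-zero divergence with nonzero curl is a vortex.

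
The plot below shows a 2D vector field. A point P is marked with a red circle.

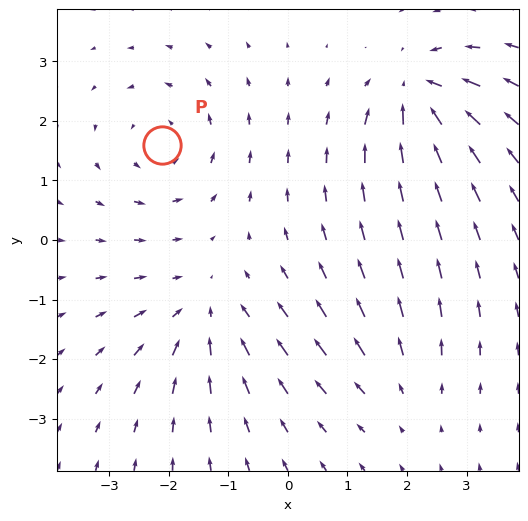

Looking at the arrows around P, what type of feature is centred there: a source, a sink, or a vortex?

At P (-2.1, 1.6) the arrows circulate counterclockwise. Divergence ≈0, curl about +4 — near-zero divergence with nonzero curl is a vortex.

vortex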